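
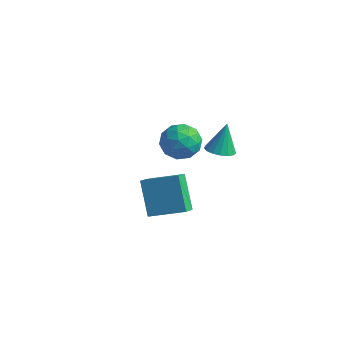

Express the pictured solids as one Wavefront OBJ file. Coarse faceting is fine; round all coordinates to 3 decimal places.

v 0.076 2.312 1.978
v 0.844 2.363 1.975
v 0.044 2.868 3.562
v 0.734 2.694 1.857
v 0.472 2.937 1.766
v 0.12 3.038 1.724
v -0.242 2.972 1.74
v -0.531 2.755 1.81
v -0.682 2.436 1.919
v -0.658 2.089 2.041
v -0.467 1.793 2.149
v -0.151 1.616 2.217
v 0.217 1.599 2.231
v 0.553 1.744 2.186
v 0.779 2.02 2.094
v 0.425 -3.817 3.729
v 1.918 -2.969 4.33
v 0.193 -3.093 3.285
v 1.686 -2.245 3.886
v 1.414 -4.455 2.174
v 2.907 -3.607 2.775
v 1.182 -3.731 1.73
v 2.675 -2.883 2.331
v -3.323 2.544 1.596
v -2.749 2.948 0.743
v -1.891 1.612 2.117
v -1.317 2.016 1.264
v -1.613 2.68 2.095
v -2.498 3.256 1.773
v -2.142 1.304 1.087
v -3.027 1.88 0.765
v -2.019 2.182 0.429
v -1.693 3.032 1.052
v -2.947 1.528 1.808
v -2.621 2.378 2.431
v -3.162 2.828 1.124
v -1.478 1.732 1.736
v -1.652 2.122 2.225
v -1.315 2.36 1.724
v -3.014 3.009 1.729
v -2.677 3.247 1.228
v -2.009 3.089 2.023
v -1.963 1.313 1.632
v -1.626 1.551 1.131
v -3.325 2.2 1.136
v -2.988 2.438 0.635
v -2.631 1.471 0.837
v -2.396 2.615 0.438
v -1.554 2.067 0.744
v -2.039 1.648 0.64
v -2.559 1.987 0.45
v -2.203 3.115 0.804
v -1.362 2.567 1.111
v -1.536 2.957 1.599
v -2.056 3.296 1.41
v -1.775 2.665 0.619
v -3.278 1.993 1.749
v -2.437 1.445 2.056
v -2.584 1.264 1.45
v -3.104 1.603 1.261
v -3.086 2.493 2.116
v -2.244 1.945 2.422
v -2.081 2.573 2.41
v -2.601 2.912 2.22
v -2.865 1.895 2.241
f 2 1 4
f 2 4 3
f 4 1 5
f 4 5 3
f 5 1 6
f 5 6 3
f 6 1 7
f 6 7 3
f 7 1 8
f 7 8 3
f 8 1 9
f 8 9 3
f 9 1 10
f 9 10 3
f 10 1 11
f 10 11 3
f 11 1 12
f 11 12 3
f 12 1 13
f 12 13 3
f 13 1 14
f 13 14 3
f 14 1 15
f 14 15 3
f 15 1 2
f 15 2 3
f 17 19 16
f 20 17 16
f 16 19 18
f 18 20 16
f 17 23 19
f 21 17 20
f 21 23 17
f 19 23 18
f 22 20 18
f 18 23 22
f 22 21 20
f 23 21 22
f 24 61 40
f 61 35 64
f 40 64 29
f 61 64 40
f 24 40 36
f 40 29 41
f 36 41 25
f 40 41 36
f 24 36 45
f 36 25 46
f 45 46 31
f 36 46 45
f 24 45 57
f 45 31 60
f 57 60 34
f 45 60 57
f 24 57 61
f 57 34 65
f 61 65 35
f 57 65 61
f 25 41 52
f 41 29 55
f 52 55 33
f 41 55 52
f 29 64 42
f 64 35 63
f 42 63 28
f 64 63 42
f 35 65 62
f 65 34 58
f 62 58 26
f 65 58 62
f 34 60 59
f 60 31 47
f 59 47 30
f 60 47 59
f 31 46 51
f 46 25 48
f 51 48 32
f 46 48 51
f 27 53 39
f 53 33 54
f 39 54 28
f 53 54 39
f 27 39 37
f 39 28 38
f 37 38 26
f 39 38 37
f 27 37 44
f 37 26 43
f 44 43 30
f 37 43 44
f 27 44 49
f 44 30 50
f 49 50 32
f 44 50 49
f 27 49 53
f 49 32 56
f 53 56 33
f 49 56 53
f 28 54 42
f 54 33 55
f 42 55 29
f 54 55 42
f 26 38 62
f 38 28 63
f 62 63 35
f 38 63 62
f 30 43 59
f 43 26 58
f 59 58 34
f 43 58 59
f 32 50 51
f 50 30 47
f 51 47 31
f 50 47 51
f 33 56 52
f 56 32 48
f 52 48 25
f 56 48 52



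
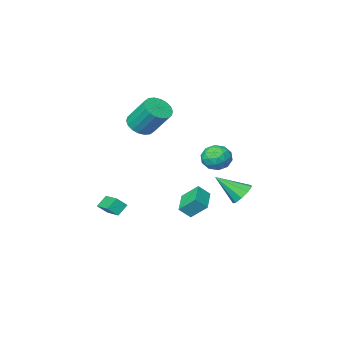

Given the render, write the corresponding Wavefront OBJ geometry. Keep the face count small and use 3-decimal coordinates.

v -2.078 4.002 2.331
v -1.61 4.432 3.046
v -0.73 3.528 1.734
v -0.262 3.958 2.449
v -0.797 3.184 2.624
v -1.63 3.477 2.993
v -0.71 4.483 1.787
v -1.543 4.776 2.156
v -0.764 4.729 2.711
v -0.818 3.925 3.227
v -1.522 4.035 1.553
v -1.576 3.231 2.069
v -1.962 4.259 2.741
v -0.378 3.701 2.039
v -0.692 3.246 2.142
v -0.417 3.499 2.562
v -1.974 3.697 2.709
v -1.699 3.95 3.13
v -1.221 3.216 2.882
v -0.641 4.01 1.65
v -0.366 4.263 2.071
v -1.923 4.461 2.218
v -1.648 4.714 2.638
v -1.119 4.744 1.898
v -1.19 4.686 2.964
v -0.398 4.407 2.613
v -0.661 4.716 2.224
v -1.151 4.888 2.441
v -1.222 4.213 3.268
v -0.43 3.935 2.917
v -0.744 3.48 3.02
v -1.233 3.652 3.236
v -0.725 4.388 3.071
v -1.91 4.025 1.863
v -1.118 3.747 1.512
v -1.107 4.308 1.544
v -1.596 4.48 1.76
v -1.942 3.553 2.167
v -1.15 3.274 1.816
v -1.189 3.072 2.339
v -1.679 3.244 2.556
v -1.615 3.572 1.709
v 0.175 -2.409 3.054
v 0.788 -2.898 3.607
v 0.299 -1.621 5.279
v -0.315 -1.131 4.726
v 1.033 -2.589 3.443
v 0.544 -1.312 5.115
v 1.109 -2.244 3.202
v 0.62 -0.967 4.874
v 0.999 -1.932 2.931
v 0.51 -0.655 4.603
v 0.726 -1.715 2.685
v 0.237 -0.437 4.357
v 0.344 -1.634 2.512
v -0.145 -0.357 4.184
v -0.072 -1.708 2.446
v -0.561 -0.43 4.118
v -0.439 -1.919 2.501
v -0.928 -0.642 4.173
v -0.684 -2.228 2.665
v -1.173 -0.951 4.337
v -0.76 -2.573 2.906
v -1.249 -1.296 4.578
v -0.65 -2.885 3.177
v -1.139 -1.608 4.849
v -0.377 -3.103 3.423
v -0.866 -1.825 5.095
v 0.005 -3.183 3.596
v -0.484 -1.906 5.268
v 0.421 -3.11 3.662
v -0.068 -1.832 5.334
v -4.508 1.474 -2.27
v -3.934 1.35 -2.925
v -3.252 0.426 -0.97
v -3.807 1.862 -2.635
v -4.009 2.192 -2.173
v -4.444 2.187 -1.757
v -4.909 1.848 -1.581
v -5.187 1.334 -1.727
v -5.147 0.886 -2.127
v -4.808 0.713 -2.594
v -4.33 0.897 -2.909
v -1.975 -1.298 -2.928
v -2.641 -0.484 -1.944
v -2.641 -1.022 -3.607
v -3.307 -0.208 -2.623
v -1.033 -0.032 -3.337
v -1.699 0.782 -2.353
v -1.699 0.244 -4.016
v -2.365 1.058 -3.032
v 3.149 0.079 -1.721
v 3.721 -0.119 -1.154
v 3.263 1.599 -1.306
v 3.836 1.401 -0.739
v 3.804 0.199 -2.341
v 4.377 0.001 -1.774
v 3.919 1.719 -1.926
v 4.491 1.521 -1.359
f 1 38 17
f 38 12 41
f 17 41 6
f 38 41 17
f 1 17 13
f 17 6 18
f 13 18 2
f 17 18 13
f 1 13 22
f 13 2 23
f 22 23 8
f 13 23 22
f 1 22 34
f 22 8 37
f 34 37 11
f 22 37 34
f 1 34 38
f 34 11 42
f 38 42 12
f 34 42 38
f 2 18 29
f 18 6 32
f 29 32 10
f 18 32 29
f 6 41 19
f 41 12 40
f 19 40 5
f 41 40 19
f 12 42 39
f 42 11 35
f 39 35 3
f 42 35 39
f 11 37 36
f 37 8 24
f 36 24 7
f 37 24 36
f 8 23 28
f 23 2 25
f 28 25 9
f 23 25 28
f 4 30 16
f 30 10 31
f 16 31 5
f 30 31 16
f 4 16 14
f 16 5 15
f 14 15 3
f 16 15 14
f 4 14 21
f 14 3 20
f 21 20 7
f 14 20 21
f 4 21 26
f 21 7 27
f 26 27 9
f 21 27 26
f 4 26 30
f 26 9 33
f 30 33 10
f 26 33 30
f 5 31 19
f 31 10 32
f 19 32 6
f 31 32 19
f 3 15 39
f 15 5 40
f 39 40 12
f 15 40 39
f 7 20 36
f 20 3 35
f 36 35 11
f 20 35 36
f 9 27 28
f 27 7 24
f 28 24 8
f 27 24 28
f 10 33 29
f 33 9 25
f 29 25 2
f 33 25 29
f 44 43 47
f 44 47 45
f 45 47 48
f 45 48 46
f 47 43 49
f 47 49 48
f 48 49 50
f 48 50 46
f 49 43 51
f 49 51 50
f 50 51 52
f 50 52 46
f 51 43 53
f 51 53 52
f 52 53 54
f 52 54 46
f 53 43 55
f 53 55 54
f 54 55 56
f 54 56 46
f 55 43 57
f 55 57 56
f 56 57 58
f 56 58 46
f 57 43 59
f 57 59 58
f 58 59 60
f 58 60 46
f 59 43 61
f 59 61 60
f 60 61 62
f 60 62 46
f 61 43 63
f 61 63 62
f 62 63 64
f 62 64 46
f 63 43 65
f 63 65 64
f 64 65 66
f 64 66 46
f 65 43 67
f 65 67 66
f 66 67 68
f 66 68 46
f 67 43 69
f 67 69 68
f 68 69 70
f 68 70 46
f 69 43 71
f 69 71 70
f 70 71 72
f 70 72 46
f 71 43 44
f 71 44 72
f 72 44 45
f 72 45 46
f 74 73 76
f 74 76 75
f 76 73 77
f 76 77 75
f 77 73 78
f 77 78 75
f 78 73 79
f 78 79 75
f 79 73 80
f 79 80 75
f 80 73 81
f 80 81 75
f 81 73 82
f 81 82 75
f 82 73 83
f 82 83 75
f 83 73 74
f 83 74 75
f 85 87 84
f 88 85 84
f 84 87 86
f 86 88 84
f 85 91 87
f 89 85 88
f 89 91 85
f 87 91 86
f 90 88 86
f 86 91 90
f 90 89 88
f 91 89 90
f 93 95 92
f 96 93 92
f 92 95 94
f 94 96 92
f 93 99 95
f 97 93 96
f 97 99 93
f 95 99 94
f 98 96 94
f 94 99 98
f 98 97 96
f 99 97 98



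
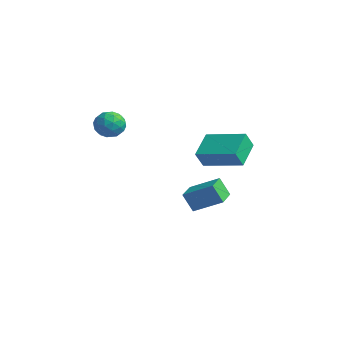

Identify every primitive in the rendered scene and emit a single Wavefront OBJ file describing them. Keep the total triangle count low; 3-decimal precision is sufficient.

v 0.667 1.65 0.386
v 0.724 1.126 1.294
v 2.569 2.637 0.836
v 2.627 2.113 1.744
v 1.493 0.407 -0.384
v 1.551 -0.117 0.524
v 3.396 1.394 0.066
v 3.453 0.87 0.974
v -0.113 -3.404 3.445
v 0.629 -3.788 3.347
v -0.649 -4.192 2.473
v 0.093 -4.576 2.375
v -0.352 -4.693 3.08
v -0.02 -4.206 3.68
v 0 -3.774 2.14
v 0.332 -3.287 2.74
v 0.699 -4.017 2.54
v 0.481 -4.585 3.121
v -0.501 -3.395 2.699
v -0.719 -3.963 3.28
v 0.305 -3.527 3.481
v -0.325 -4.453 2.339
v -0.587 -4.522 2.753
v -0.151 -4.748 2.695
v -0.076 -3.773 3.677
v 0.36 -3.999 3.619
v -0.217 -4.53 3.462
v -0.38 -3.981 2.201
v 0.056 -4.207 2.143
v 0.131 -3.232 3.125
v 0.567 -3.458 3.067
v 0.197 -3.45 2.358
v 0.782 -3.887 2.949
v 0.467 -4.35 2.378
v 0.413 -3.879 2.24
v 0.608 -3.592 2.593
v 0.655 -4.221 3.291
v 0.339 -4.684 2.72
v 0.078 -4.753 3.134
v 0.273 -4.467 3.487
v 0.695 -4.355 2.817
v -0.359 -3.296 3.1
v -0.675 -3.759 2.529
v -0.293 -3.513 2.333
v -0.098 -3.227 2.686
v -0.487 -3.63 3.442
v -0.802 -4.093 2.871
v -0.628 -4.388 3.227
v -0.433 -4.101 3.58
v -0.715 -3.625 3.003
v -1.176 2.169 -4.447
v -1.639 1.849 -3.388
v 0.004 3.17 -3.629
v -0.459 2.849 -2.57
v -0.301 1.091 -4.39
v -0.764 0.77 -3.331
v 0.879 2.091 -3.572
v 0.416 1.771 -2.513
f 2 4 1
f 5 2 1
f 1 4 3
f 3 5 1
f 2 8 4
f 6 2 5
f 6 8 2
f 4 8 3
f 7 5 3
f 3 8 7
f 7 6 5
f 8 6 7
f 9 46 25
f 46 20 49
f 25 49 14
f 46 49 25
f 9 25 21
f 25 14 26
f 21 26 10
f 25 26 21
f 9 21 30
f 21 10 31
f 30 31 16
f 21 31 30
f 9 30 42
f 30 16 45
f 42 45 19
f 30 45 42
f 9 42 46
f 42 19 50
f 46 50 20
f 42 50 46
f 10 26 37
f 26 14 40
f 37 40 18
f 26 40 37
f 14 49 27
f 49 20 48
f 27 48 13
f 49 48 27
f 20 50 47
f 50 19 43
f 47 43 11
f 50 43 47
f 19 45 44
f 45 16 32
f 44 32 15
f 45 32 44
f 16 31 36
f 31 10 33
f 36 33 17
f 31 33 36
f 12 38 24
f 38 18 39
f 24 39 13
f 38 39 24
f 12 24 22
f 24 13 23
f 22 23 11
f 24 23 22
f 12 22 29
f 22 11 28
f 29 28 15
f 22 28 29
f 12 29 34
f 29 15 35
f 34 35 17
f 29 35 34
f 12 34 38
f 34 17 41
f 38 41 18
f 34 41 38
f 13 39 27
f 39 18 40
f 27 40 14
f 39 40 27
f 11 23 47
f 23 13 48
f 47 48 20
f 23 48 47
f 15 28 44
f 28 11 43
f 44 43 19
f 28 43 44
f 17 35 36
f 35 15 32
f 36 32 16
f 35 32 36
f 18 41 37
f 41 17 33
f 37 33 10
f 41 33 37
f 52 54 51
f 55 52 51
f 51 54 53
f 53 55 51
f 52 58 54
f 56 52 55
f 56 58 52
f 54 58 53
f 57 55 53
f 53 58 57
f 57 56 55
f 58 56 57



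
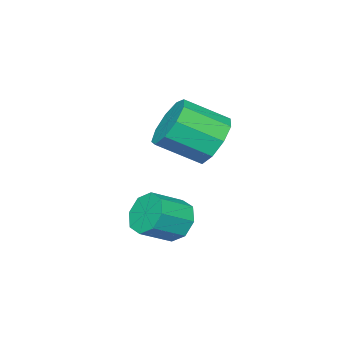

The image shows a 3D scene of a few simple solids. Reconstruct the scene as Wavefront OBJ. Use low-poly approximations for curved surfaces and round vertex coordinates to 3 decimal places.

v -2.53 2.421 -1.198
v -2.079 3.089 -0.844
v -1.259 2.147 -0.109
v -1.71 1.479 -0.462
v -2.55 2.952 -0.496
v -1.73 2.009 0.24
v -3.012 2.566 -0.475
v -2.191 1.623 0.26
v -3.248 2.112 -0.793
v -2.428 1.17 -0.058
v -3.148 1.803 -1.3
v -2.328 0.861 -0.565
v -2.76 1.784 -1.759
v -1.939 0.841 -1.024
v -2.263 2.062 -1.956
v -1.443 1.12 -1.22
v -1.892 2.509 -1.797
v -1.072 1.566 -1.062
v -1.819 2.915 -1.359
v -0.999 1.972 -0.623
v -0.106 3.144 -3.013
v 0.28 3.283 -3.567
v 1.153 2.955 -3.041
v 0.766 2.816 -2.487
v 0.239 3.696 -3.241
v 1.111 3.369 -2.715
v -0.005 3.786 -2.781
v 0.868 3.458 -2.255
v -0.308 3.499 -2.457
v 0.565 3.171 -1.931
v -0.493 3.005 -2.459
v 0.38 2.677 -1.933
v -0.451 2.591 -2.785
v 0.421 2.264 -2.259
v -0.208 2.502 -3.245
v 0.665 2.174 -2.719
v 0.095 2.789 -3.569
v 0.968 2.461 -3.043
f 2 1 5
f 2 5 3
f 3 5 6
f 3 6 4
f 5 1 7
f 5 7 6
f 6 7 8
f 6 8 4
f 7 1 9
f 7 9 8
f 8 9 10
f 8 10 4
f 9 1 11
f 9 11 10
f 10 11 12
f 10 12 4
f 11 1 13
f 11 13 12
f 12 13 14
f 12 14 4
f 13 1 15
f 13 15 14
f 14 15 16
f 14 16 4
f 15 1 17
f 15 17 16
f 16 17 18
f 16 18 4
f 17 1 19
f 17 19 18
f 18 19 20
f 18 20 4
f 19 1 2
f 19 2 20
f 20 2 3
f 20 3 4
f 22 21 25
f 22 25 23
f 23 25 26
f 23 26 24
f 25 21 27
f 25 27 26
f 26 27 28
f 26 28 24
f 27 21 29
f 27 29 28
f 28 29 30
f 28 30 24
f 29 21 31
f 29 31 30
f 30 31 32
f 30 32 24
f 31 21 33
f 31 33 32
f 32 33 34
f 32 34 24
f 33 21 35
f 33 35 34
f 34 35 36
f 34 36 24
f 35 21 37
f 35 37 36
f 36 37 38
f 36 38 24
f 37 21 22
f 37 22 38
f 38 22 23
f 38 23 24



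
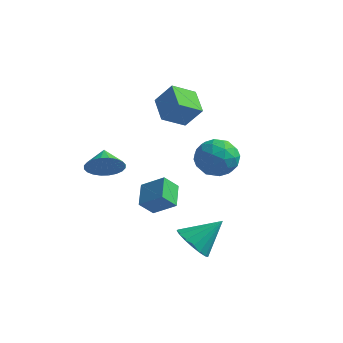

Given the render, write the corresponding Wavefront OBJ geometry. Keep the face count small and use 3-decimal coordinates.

v -0.468 1.366 1.957
v -1.379 2.411 2.501
v 0.243 2.338 1.282
v -0.669 3.383 1.826
v 0.349 1.517 3.034
v -0.563 2.562 3.578
v 1.059 2.489 2.359
v 0.148 3.534 2.903
v 3.365 -2.937 -2.743
v 4.201 -3.344 -3.083
v 4.315 -1.943 -1.597
v 4.138 -2.965 -3.36
v 3.898 -2.579 -3.496
v 3.536 -2.276 -3.459
v 3.135 -2.124 -3.258
v 2.786 -2.158 -2.939
v 2.57 -2.371 -2.575
v 2.536 -2.713 -2.249
v 2.692 -3.107 -2.037
v 3.002 -3.462 -1.986
v 3.395 -3.697 -2.108
v 3.781 -3.757 -2.376
v 4.072 -3.63 -2.728
v -1.274 -2.364 0.504
v -0.889 -2.64 1.305
v -1.786 -1.536 1.036
v -0.639 -2.407 1.183
v -0.486 -2.167 0.957
v -0.452 -1.958 0.663
v -0.544 -1.81 0.344
v -0.747 -1.747 0.05
v -1.03 -1.778 -0.175
v -1.35 -1.898 -0.297
v -1.658 -2.089 -0.296
v -1.908 -2.322 -0.174
v -2.061 -2.562 0.051
v -2.095 -2.771 0.346
v -2.003 -2.919 0.664
v -1.8 -2.982 0.958
v -1.517 -2.951 1.184
v -1.197 -2.831 1.305
v 2.184 3.192 -1.195
v 2.796 2.844 -0.304
v 0.804 2.096 -0.676
v 1.416 1.748 0.215
v 1.023 2.813 0.177
v 1.876 3.49 -0.143
v 1.724 1.45 -0.837
v 2.577 2.127 -1.157
v 2.511 1.767 -0.083
v 2.078 2.609 0.544
v 1.522 2.331 -1.524
v 1.089 3.173 -0.897
v 2.611 3.114 -0.795
v 0.989 1.826 -0.185
v 0.758 2.452 -0.207
v 1.117 2.247 0.317
v 2.071 3.494 -0.701
v 2.43 3.289 -0.177
v 1.388 3.271 0.106
v 1.17 1.651 -0.803
v 1.529 1.446 -0.279
v 2.483 2.693 -1.297
v 2.842 2.488 -0.773
v 2.212 1.669 -1.086
v 2.804 2.276 -0.141
v 1.992 1.632 0.164
v 2.173 1.457 -0.454
v 2.675 1.855 -0.643
v 2.549 2.771 0.227
v 1.738 2.127 0.532
v 1.507 2.753 0.51
v 2.009 3.151 0.322
v 2.382 2.138 0.357
v 1.862 2.813 -1.512
v 1.051 2.169 -1.207
v 1.591 1.789 -1.302
v 2.093 2.187 -1.49
v 1.608 3.308 -1.144
v 0.796 2.664 -0.839
v 0.925 3.085 -0.337
v 1.427 3.483 -0.526
v 1.218 2.802 -1.337
v 2.362 -3.791 0.326
v 1.888 -2.732 0.867
v 1.288 -3.911 -0.379
v 0.814 -2.852 0.163
v 2.766 -3.248 -0.383
v 2.292 -2.189 0.159
v 1.692 -3.368 -1.087
v 1.218 -2.309 -0.546
f 2 4 1
f 5 2 1
f 1 4 3
f 3 5 1
f 2 8 4
f 6 2 5
f 6 8 2
f 4 8 3
f 7 5 3
f 3 8 7
f 7 6 5
f 8 6 7
f 10 9 12
f 10 12 11
f 12 9 13
f 12 13 11
f 13 9 14
f 13 14 11
f 14 9 15
f 14 15 11
f 15 9 16
f 15 16 11
f 16 9 17
f 16 17 11
f 17 9 18
f 17 18 11
f 18 9 19
f 18 19 11
f 19 9 20
f 19 20 11
f 20 9 21
f 20 21 11
f 21 9 22
f 21 22 11
f 22 9 23
f 22 23 11
f 23 9 10
f 23 10 11
f 25 24 27
f 25 27 26
f 27 24 28
f 27 28 26
f 28 24 29
f 28 29 26
f 29 24 30
f 29 30 26
f 30 24 31
f 30 31 26
f 31 24 32
f 31 32 26
f 32 24 33
f 32 33 26
f 33 24 34
f 33 34 26
f 34 24 35
f 34 35 26
f 35 24 36
f 35 36 26
f 36 24 37
f 36 37 26
f 37 24 38
f 37 38 26
f 38 24 39
f 38 39 26
f 39 24 40
f 39 40 26
f 40 24 41
f 40 41 26
f 41 24 25
f 41 25 26
f 42 79 58
f 79 53 82
f 58 82 47
f 79 82 58
f 42 58 54
f 58 47 59
f 54 59 43
f 58 59 54
f 42 54 63
f 54 43 64
f 63 64 49
f 54 64 63
f 42 63 75
f 63 49 78
f 75 78 52
f 63 78 75
f 42 75 79
f 75 52 83
f 79 83 53
f 75 83 79
f 43 59 70
f 59 47 73
f 70 73 51
f 59 73 70
f 47 82 60
f 82 53 81
f 60 81 46
f 82 81 60
f 53 83 80
f 83 52 76
f 80 76 44
f 83 76 80
f 52 78 77
f 78 49 65
f 77 65 48
f 78 65 77
f 49 64 69
f 64 43 66
f 69 66 50
f 64 66 69
f 45 71 57
f 71 51 72
f 57 72 46
f 71 72 57
f 45 57 55
f 57 46 56
f 55 56 44
f 57 56 55
f 45 55 62
f 55 44 61
f 62 61 48
f 55 61 62
f 45 62 67
f 62 48 68
f 67 68 50
f 62 68 67
f 45 67 71
f 67 50 74
f 71 74 51
f 67 74 71
f 46 72 60
f 72 51 73
f 60 73 47
f 72 73 60
f 44 56 80
f 56 46 81
f 80 81 53
f 56 81 80
f 48 61 77
f 61 44 76
f 77 76 52
f 61 76 77
f 50 68 69
f 68 48 65
f 69 65 49
f 68 65 69
f 51 74 70
f 74 50 66
f 70 66 43
f 74 66 70
f 85 87 84
f 88 85 84
f 84 87 86
f 86 88 84
f 85 91 87
f 89 85 88
f 89 91 85
f 87 91 86
f 90 88 86
f 86 91 90
f 90 89 88
f 91 89 90



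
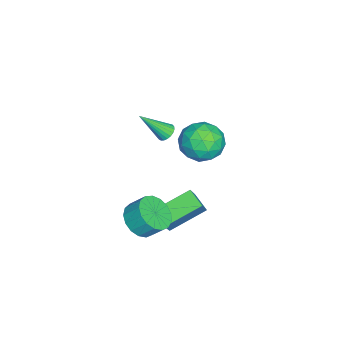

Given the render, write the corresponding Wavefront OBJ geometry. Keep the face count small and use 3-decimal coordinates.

v -1.236 0.89 1.354
v -0.842 1.202 1.491
v -0.784 -0.29 2.746
v -1.005 1.28 1.61
v -1.208 1.291 1.685
v -1.415 1.232 1.702
v -1.591 1.115 1.66
v -1.706 0.958 1.564
v -1.74 0.79 1.432
v -1.686 0.639 1.287
v -1.554 0.532 1.153
v -1.368 0.486 1.054
v -1.158 0.511 1.007
v -0.962 0.601 1.02
v -0.813 0.741 1.09
v -0.737 0.907 1.206
v -0.748 1.07 1.348
v -3.293 3.091 -1.769
v -2.47 2.237 -1.485
v -4.73 1.943 -1.055
v -3.907 1.089 -0.771
v -3.928 2.143 -0.159
v -3.039 2.853 -0.6
v -4.161 1.327 -1.94
v -3.272 2.037 -2.381
v -3.006 1.147 -1.591
v -2.862 1.651 -0.49
v -4.338 2.529 -2.05
v -4.194 3.033 -0.949
v -2.755 2.765 -1.689
v -4.445 1.415 -0.851
v -4.457 2.035 -0.49
v -3.974 1.533 -0.324
v -3.09 3.127 -1.169
v -2.606 2.625 -1.002
v -3.463 2.57 -0.223
v -4.594 1.555 -1.538
v -4.11 1.053 -1.371
v -3.226 2.647 -2.216
v -2.743 2.145 -2.05
v -3.737 1.61 -2.317
v -2.586 1.622 -1.585
v -3.432 0.947 -1.165
v -3.58 1.087 -1.853
v -3.058 1.504 -2.112
v -2.502 1.918 -0.938
v -3.347 1.244 -0.518
v -3.359 1.863 -0.158
v -2.837 2.281 -0.417
v -2.817 1.278 -1
v -3.853 2.936 -2.022
v -4.698 2.262 -1.602
v -4.363 1.899 -2.123
v -3.841 2.317 -2.382
v -3.768 3.233 -1.375
v -4.614 2.558 -0.955
v -4.142 2.676 -0.428
v -3.62 3.093 -0.687
v -4.383 2.902 -1.54
v 0.739 1.506 -4.263
v 0.081 0.783 -3.828
v -0.378 3.052 -3.385
v -1.036 2.33 -2.95
v 1.536 1.45 -3.15
v 0.878 0.728 -2.715
v 0.419 2.997 -2.272
v -0.239 2.274 -1.837
v 2.128 0.421 -2.278
v 2.52 -0.256 -1.656
v 2.564 0.502 -0.859
v 2.172 1.179 -1.482
v 2.902 -0.058 -1.865
v 2.947 0.699 -1.069
v 3.107 0.249 -2.169
v 3.151 1.007 -1.373
v 3.087 0.596 -2.498
v 3.132 1.354 -1.702
v 2.848 0.903 -2.777
v 2.893 1.661 -1.981
v 2.444 1.1 -2.941
v 2.488 1.857 -2.145
v 1.967 1.141 -2.954
v 2.012 1.898 -2.158
v 1.527 1.017 -2.811
v 1.572 1.775 -2.015
v 1.225 0.757 -2.547
v 1.269 1.514 -1.751
v 1.129 0.42 -2.221
v 1.174 1.177 -1.424
v 1.263 0.083 -1.908
v 1.307 0.841 -1.112
v 1.594 -0.176 -1.68
v 1.639 0.581 -0.883
v 2.048 -0.299 -1.589
v 2.092 0.459 -0.792
f 2 1 4
f 2 4 3
f 4 1 5
f 4 5 3
f 5 1 6
f 5 6 3
f 6 1 7
f 6 7 3
f 7 1 8
f 7 8 3
f 8 1 9
f 8 9 3
f 9 1 10
f 9 10 3
f 10 1 11
f 10 11 3
f 11 1 12
f 11 12 3
f 12 1 13
f 12 13 3
f 13 1 14
f 13 14 3
f 14 1 15
f 14 15 3
f 15 1 16
f 15 16 3
f 16 1 17
f 16 17 3
f 17 1 2
f 17 2 3
f 18 55 34
f 55 29 58
f 34 58 23
f 55 58 34
f 18 34 30
f 34 23 35
f 30 35 19
f 34 35 30
f 18 30 39
f 30 19 40
f 39 40 25
f 30 40 39
f 18 39 51
f 39 25 54
f 51 54 28
f 39 54 51
f 18 51 55
f 51 28 59
f 55 59 29
f 51 59 55
f 19 35 46
f 35 23 49
f 46 49 27
f 35 49 46
f 23 58 36
f 58 29 57
f 36 57 22
f 58 57 36
f 29 59 56
f 59 28 52
f 56 52 20
f 59 52 56
f 28 54 53
f 54 25 41
f 53 41 24
f 54 41 53
f 25 40 45
f 40 19 42
f 45 42 26
f 40 42 45
f 21 47 33
f 47 27 48
f 33 48 22
f 47 48 33
f 21 33 31
f 33 22 32
f 31 32 20
f 33 32 31
f 21 31 38
f 31 20 37
f 38 37 24
f 31 37 38
f 21 38 43
f 38 24 44
f 43 44 26
f 38 44 43
f 21 43 47
f 43 26 50
f 47 50 27
f 43 50 47
f 22 48 36
f 48 27 49
f 36 49 23
f 48 49 36
f 20 32 56
f 32 22 57
f 56 57 29
f 32 57 56
f 24 37 53
f 37 20 52
f 53 52 28
f 37 52 53
f 26 44 45
f 44 24 41
f 45 41 25
f 44 41 45
f 27 50 46
f 50 26 42
f 46 42 19
f 50 42 46
f 61 63 60
f 64 61 60
f 60 63 62
f 62 64 60
f 61 67 63
f 65 61 64
f 65 67 61
f 63 67 62
f 66 64 62
f 62 67 66
f 66 65 64
f 67 65 66
f 69 68 72
f 69 72 70
f 70 72 73
f 70 73 71
f 72 68 74
f 72 74 73
f 73 74 75
f 73 75 71
f 74 68 76
f 74 76 75
f 75 76 77
f 75 77 71
f 76 68 78
f 76 78 77
f 77 78 79
f 77 79 71
f 78 68 80
f 78 80 79
f 79 80 81
f 79 81 71
f 80 68 82
f 80 82 81
f 81 82 83
f 81 83 71
f 82 68 84
f 82 84 83
f 83 84 85
f 83 85 71
f 84 68 86
f 84 86 85
f 85 86 87
f 85 87 71
f 86 68 88
f 86 88 87
f 87 88 89
f 87 89 71
f 88 68 90
f 88 90 89
f 89 90 91
f 89 91 71
f 90 68 92
f 90 92 91
f 91 92 93
f 91 93 71
f 92 68 94
f 92 94 93
f 93 94 95
f 93 95 71
f 94 68 69
f 94 69 95
f 95 69 70
f 95 70 71



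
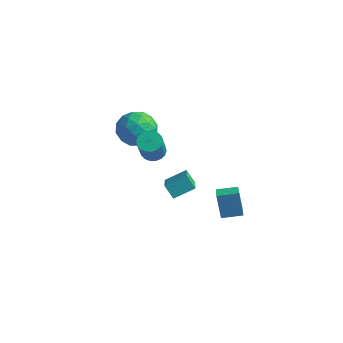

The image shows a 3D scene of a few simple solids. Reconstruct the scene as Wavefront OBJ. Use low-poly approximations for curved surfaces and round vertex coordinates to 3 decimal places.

v 0.716 0.759 -4.028
v 0.118 0.776 -3.33
v -0.278 2.002 -4.91
v -0.877 2.019 -4.212
v 1.397 1.701 -3.468
v 0.798 1.718 -2.77
v 0.402 2.944 -4.35
v -0.196 2.961 -3.652
v -2.915 2.995 -1.807
v -1.89 2.619 -1.365
v -3.83 1.621 -0.855
v -2.805 1.245 -0.413
v -3.249 2.281 -0.072
v -2.683 3.13 -0.66
v -3.037 1.11 -1.56
v -2.471 1.959 -2.148
v -1.966 1.454 -1.212
v -2.097 2.178 -0.292
v -3.623 2.062 -1.928
v -3.754 2.786 -1.008
v -2.322 2.928 -1.669
v -3.398 1.312 -0.551
v -3.659 1.922 -0.35
v -3.056 1.7 -0.09
v -2.788 3.228 -1.255
v -2.186 3.007 -0.995
v -2.985 2.809 -0.236
v -3.534 1.233 -1.225
v -2.932 1.012 -0.965
v -2.664 2.54 -2.13
v -2.061 2.318 -1.87
v -2.735 1.431 -1.984
v -1.764 2.021 -1.32
v -2.302 1.214 -0.76
v -2.438 1.134 -1.434
v -2.106 1.634 -1.78
v -1.841 2.447 -0.779
v -2.379 1.639 -0.22
v -2.64 2.249 -0.019
v -2.307 2.748 -0.365
v -1.886 1.762 -0.689
v -3.341 2.601 -2
v -3.879 1.793 -1.441
v -3.413 1.492 -1.855
v -3.08 1.991 -2.201
v -3.418 3.026 -1.46
v -3.956 2.219 -0.9
v -3.614 2.606 -0.44
v -3.282 3.106 -0.786
v -3.834 2.478 -1.531
v 3.272 1.395 -4.088
v 2.889 1.489 -2.619
v 4.104 2.141 -3.918
v 3.721 2.234 -2.45
v 3.799 0.766 -3.91
v 3.416 0.859 -2.442
v 4.631 1.511 -3.741
v 4.248 1.605 -2.272
v -0.939 1.164 -1.303
v -0.322 1.055 -1.567
v 0.196 0.147 0.019
v -0.421 0.256 0.283
v -0.289 1.321 -1.426
v 0.23 0.412 0.16
v -0.385 1.555 -1.26
v 0.134 0.647 0.326
v -0.59 1.712 -1.103
v -0.072 0.804 0.483
v -0.865 1.761 -0.986
v -0.346 0.853 0.6
v -1.154 1.691 -0.931
v -0.635 0.783 0.655
v -1.401 1.517 -0.95
v -0.882 0.609 0.636
v -1.556 1.273 -1.039
v -1.038 0.365 0.547
v -1.59 1.008 -1.18
v -1.071 0.099 0.406
v -1.494 0.773 -1.346
v -0.975 -0.135 0.24
v -1.288 0.616 -1.503
v -0.77 -0.292 0.083
v -1.014 0.567 -1.62
v -0.495 -0.341 -0.034
v -0.725 0.637 -1.675
v -0.206 -0.271 -0.089
v -0.478 0.811 -1.656
v 0.041 -0.097 -0.07
f 2 4 1
f 5 2 1
f 1 4 3
f 3 5 1
f 2 8 4
f 6 2 5
f 6 8 2
f 4 8 3
f 7 5 3
f 3 8 7
f 7 6 5
f 8 6 7
f 9 46 25
f 46 20 49
f 25 49 14
f 46 49 25
f 9 25 21
f 25 14 26
f 21 26 10
f 25 26 21
f 9 21 30
f 21 10 31
f 30 31 16
f 21 31 30
f 9 30 42
f 30 16 45
f 42 45 19
f 30 45 42
f 9 42 46
f 42 19 50
f 46 50 20
f 42 50 46
f 10 26 37
f 26 14 40
f 37 40 18
f 26 40 37
f 14 49 27
f 49 20 48
f 27 48 13
f 49 48 27
f 20 50 47
f 50 19 43
f 47 43 11
f 50 43 47
f 19 45 44
f 45 16 32
f 44 32 15
f 45 32 44
f 16 31 36
f 31 10 33
f 36 33 17
f 31 33 36
f 12 38 24
f 38 18 39
f 24 39 13
f 38 39 24
f 12 24 22
f 24 13 23
f 22 23 11
f 24 23 22
f 12 22 29
f 22 11 28
f 29 28 15
f 22 28 29
f 12 29 34
f 29 15 35
f 34 35 17
f 29 35 34
f 12 34 38
f 34 17 41
f 38 41 18
f 34 41 38
f 13 39 27
f 39 18 40
f 27 40 14
f 39 40 27
f 11 23 47
f 23 13 48
f 47 48 20
f 23 48 47
f 15 28 44
f 28 11 43
f 44 43 19
f 28 43 44
f 17 35 36
f 35 15 32
f 36 32 16
f 35 32 36
f 18 41 37
f 41 17 33
f 37 33 10
f 41 33 37
f 52 54 51
f 55 52 51
f 51 54 53
f 53 55 51
f 52 58 54
f 56 52 55
f 56 58 52
f 54 58 53
f 57 55 53
f 53 58 57
f 57 56 55
f 58 56 57
f 60 59 63
f 60 63 61
f 61 63 64
f 61 64 62
f 63 59 65
f 63 65 64
f 64 65 66
f 64 66 62
f 65 59 67
f 65 67 66
f 66 67 68
f 66 68 62
f 67 59 69
f 67 69 68
f 68 69 70
f 68 70 62
f 69 59 71
f 69 71 70
f 70 71 72
f 70 72 62
f 71 59 73
f 71 73 72
f 72 73 74
f 72 74 62
f 73 59 75
f 73 75 74
f 74 75 76
f 74 76 62
f 75 59 77
f 75 77 76
f 76 77 78
f 76 78 62
f 77 59 79
f 77 79 78
f 78 79 80
f 78 80 62
f 79 59 81
f 79 81 80
f 80 81 82
f 80 82 62
f 81 59 83
f 81 83 82
f 82 83 84
f 82 84 62
f 83 59 85
f 83 85 84
f 84 85 86
f 84 86 62
f 85 59 87
f 85 87 86
f 86 87 88
f 86 88 62
f 87 59 60
f 87 60 88
f 88 60 61
f 88 61 62



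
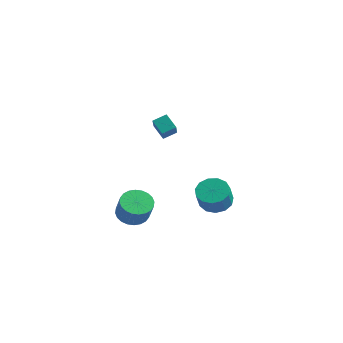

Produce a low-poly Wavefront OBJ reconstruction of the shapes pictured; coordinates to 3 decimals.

v 0.593 -2.342 -2.109
v 1.367 -2.509 -2.596
v 2.082 -2.865 -1.338
v 1.307 -2.698 -0.851
v 1.407 -2.156 -2.519
v 2.121 -2.512 -1.26
v 1.322 -1.832 -2.379
v 2.037 -2.188 -1.121
v 1.127 -1.586 -2.198
v 1.841 -1.942 -0.94
v 0.85 -1.455 -2.004
v 1.564 -1.81 -0.746
v 0.534 -1.458 -1.826
v 1.248 -1.814 -0.567
v 0.227 -1.597 -1.691
v 0.941 -1.952 -0.432
v -0.024 -1.848 -1.619
v 0.69 -2.204 -0.361
v -0.182 -2.175 -1.622
v 0.533 -2.531 -0.364
v -0.221 -2.528 -1.7
v 0.493 -2.884 -0.441
v -0.137 -2.852 -1.839
v 0.578 -3.208 -0.581
v 0.059 -3.098 -2.02
v 0.773 -3.454 -0.762
v 0.336 -3.23 -2.214
v 1.05 -3.585 -0.956
v 0.652 -3.226 -2.393
v 1.366 -3.582 -1.134
v 0.959 -3.088 -2.528
v 1.673 -3.443 -1.269
v 1.21 -2.836 -2.599
v 1.924 -3.192 -1.341
v 0.87 -0.273 2.857
v 0.12 -0.227 3.531
v 1.223 0.418 3.203
v 0.473 0.464 3.877
v 1.767 -1.264 3.923
v 1.017 -1.218 4.597
v 2.12 -0.573 4.269
v 1.37 -0.527 4.943
v 0.925 3.843 -3.539
v 1.48 3.223 -4.075
v 1.869 2.517 -2.858
v 1.315 3.137 -2.321
v 1.812 3.649 -3.935
v 2.201 2.943 -2.717
v 1.862 4.136 -3.668
v 2.251 3.43 -2.451
v 1.615 4.53 -3.36
v 2.004 3.825 -2.143
v 1.149 4.707 -3.109
v 1.538 4.001 -1.892
v 0.612 4.608 -2.995
v 1.001 3.903 -1.777
v 0.175 4.267 -3.053
v 0.564 3.561 -1.835
v -0.025 3.791 -3.265
v 0.365 3.086 -2.048
v 0.078 3.332 -3.564
v 0.467 2.626 -2.347
v 0.45 3.035 -3.855
v 0.839 2.329 -2.638
v 0.972 2.994 -4.046
v 1.361 2.288 -2.828
f 2 1 5
f 2 5 3
f 3 5 6
f 3 6 4
f 5 1 7
f 5 7 6
f 6 7 8
f 6 8 4
f 7 1 9
f 7 9 8
f 8 9 10
f 8 10 4
f 9 1 11
f 9 11 10
f 10 11 12
f 10 12 4
f 11 1 13
f 11 13 12
f 12 13 14
f 12 14 4
f 13 1 15
f 13 15 14
f 14 15 16
f 14 16 4
f 15 1 17
f 15 17 16
f 16 17 18
f 16 18 4
f 17 1 19
f 17 19 18
f 18 19 20
f 18 20 4
f 19 1 21
f 19 21 20
f 20 21 22
f 20 22 4
f 21 1 23
f 21 23 22
f 22 23 24
f 22 24 4
f 23 1 25
f 23 25 24
f 24 25 26
f 24 26 4
f 25 1 27
f 25 27 26
f 26 27 28
f 26 28 4
f 27 1 29
f 27 29 28
f 28 29 30
f 28 30 4
f 29 1 31
f 29 31 30
f 30 31 32
f 30 32 4
f 31 1 33
f 31 33 32
f 32 33 34
f 32 34 4
f 33 1 2
f 33 2 34
f 34 2 3
f 34 3 4
f 36 38 35
f 39 36 35
f 35 38 37
f 37 39 35
f 36 42 38
f 40 36 39
f 40 42 36
f 38 42 37
f 41 39 37
f 37 42 41
f 41 40 39
f 42 40 41
f 44 43 47
f 44 47 45
f 45 47 48
f 45 48 46
f 47 43 49
f 47 49 48
f 48 49 50
f 48 50 46
f 49 43 51
f 49 51 50
f 50 51 52
f 50 52 46
f 51 43 53
f 51 53 52
f 52 53 54
f 52 54 46
f 53 43 55
f 53 55 54
f 54 55 56
f 54 56 46
f 55 43 57
f 55 57 56
f 56 57 58
f 56 58 46
f 57 43 59
f 57 59 58
f 58 59 60
f 58 60 46
f 59 43 61
f 59 61 60
f 60 61 62
f 60 62 46
f 61 43 63
f 61 63 62
f 62 63 64
f 62 64 46
f 63 43 65
f 63 65 64
f 64 65 66
f 64 66 46
f 65 43 44
f 65 44 66
f 66 44 45
f 66 45 46



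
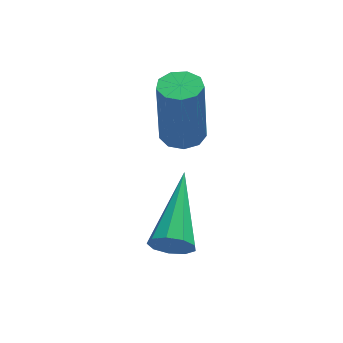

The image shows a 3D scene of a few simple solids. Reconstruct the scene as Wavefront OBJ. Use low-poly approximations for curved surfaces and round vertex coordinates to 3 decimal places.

v 1.778 -3.132 -2.932
v 1.952 -3.369 -2.515
v 2.522 -1.488 -2.308
v 2.192 -3.382 -2.769
v 2.238 -3.277 -3.098
v 2.069 -3.105 -3.35
v 1.763 -2.946 -3.406
v 1.465 -2.874 -3.24
v 1.313 -2.923 -2.93
v 1.379 -3.07 -2.621
v 1.631 -3.246 -2.457
v 2.787 -0.452 -2.084
v 3.068 -0.026 -2.081
v 3.014 -0.002 -0.372
v 2.733 -0.428 -0.376
v 2.729 0.055 -2.093
v 2.674 0.078 -0.384
v 2.417 -0.101 -2.101
v 2.363 -0.078 -0.392
v 2.278 -0.422 -2.101
v 2.224 -0.398 -0.392
v 2.378 -0.756 -2.093
v 2.324 -0.732 -0.384
v 2.669 -0.948 -2.081
v 2.615 -0.924 -0.372
v 3.015 -0.908 -2.071
v 2.961 -0.884 -0.362
v 3.255 -0.654 -2.067
v 3.201 -0.631 -0.358
v 3.276 -0.306 -2.071
v 3.221 -0.282 -0.362
f 2 1 4
f 2 4 3
f 4 1 5
f 4 5 3
f 5 1 6
f 5 6 3
f 6 1 7
f 6 7 3
f 7 1 8
f 7 8 3
f 8 1 9
f 8 9 3
f 9 1 10
f 9 10 3
f 10 1 11
f 10 11 3
f 11 1 2
f 11 2 3
f 13 12 16
f 13 16 14
f 14 16 17
f 14 17 15
f 16 12 18
f 16 18 17
f 17 18 19
f 17 19 15
f 18 12 20
f 18 20 19
f 19 20 21
f 19 21 15
f 20 12 22
f 20 22 21
f 21 22 23
f 21 23 15
f 22 12 24
f 22 24 23
f 23 24 25
f 23 25 15
f 24 12 26
f 24 26 25
f 25 26 27
f 25 27 15
f 26 12 28
f 26 28 27
f 27 28 29
f 27 29 15
f 28 12 30
f 28 30 29
f 29 30 31
f 29 31 15
f 30 12 13
f 30 13 31
f 31 13 14
f 31 14 15



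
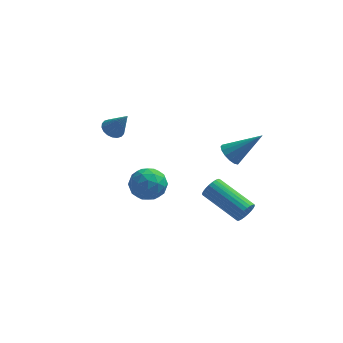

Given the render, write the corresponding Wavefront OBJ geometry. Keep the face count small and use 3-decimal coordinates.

v 1.896 1.096 1.148
v 2.327 1.052 0.663
v 3.324 1.344 2.392
v 2.252 1.379 0.683
v 2.082 1.631 0.828
v 1.863 1.739 1.059
v 1.652 1.676 1.313
v 1.507 1.456 1.523
v 1.466 1.141 1.632
v 1.54 0.813 1.612
v 1.71 0.562 1.467
v 1.93 0.453 1.237
v 2.141 0.517 0.982
v 2.286 0.736 0.772
v -1.838 -2.563 2.53
v -1.459 -1.916 2.025
v -1.261 -3.584 1.655
v -0.882 -2.937 1.15
v -0.583 -3.088 1.99
v -0.94 -2.456 2.531
v -1.78 -3.044 1.149
v -2.137 -2.412 1.69
v -1.423 -2.213 1.171
v -0.684 -2.24 1.691
v -2.036 -3.26 1.989
v -1.297 -3.287 2.509
v -1.699 -2.15 2.354
v -1.021 -3.35 1.326
v -0.845 -3.439 1.82
v -0.623 -3.058 1.523
v -1.394 -2.468 2.652
v -1.171 -2.087 2.355
v -0.657 -2.776 2.334
v -1.549 -3.413 1.325
v -1.326 -3.032 1.028
v -2.097 -2.442 2.157
v -1.875 -2.061 1.86
v -2.063 -2.724 1.346
v -1.455 -1.944 1.555
v -1.116 -2.544 1.041
v -1.644 -2.607 1.041
v -1.854 -2.236 1.359
v -1.021 -1.96 1.861
v -0.681 -2.56 1.347
v -0.506 -2.649 1.841
v -0.716 -2.278 2.158
v -1 -2.135 1.359
v -2.039 -2.94 2.333
v -1.699 -3.54 1.819
v -2.004 -3.222 1.522
v -2.214 -2.851 1.839
v -1.604 -2.956 2.639
v -1.265 -3.556 2.125
v -0.866 -3.264 2.321
v -1.076 -2.893 2.639
v -1.72 -3.365 2.321
v 2.876 -2.315 -0.083
v 3.177 -2.183 0.383
v 1.545 -1.092 1.128
v 1.244 -1.225 0.663
v 3.229 -2.014 0.248
v 1.597 -0.923 0.994
v 3.227 -1.89 0.063
v 1.595 -0.8 0.809
v 3.171 -1.832 -0.144
v 1.539 -0.741 0.601
v 3.071 -1.847 -0.342
v 1.439 -0.756 0.403
v 2.941 -1.933 -0.5
v 1.309 -0.842 0.245
v 2.801 -2.078 -0.595
v 1.169 -0.987 0.15
v 2.673 -2.258 -0.612
v 1.04 -1.167 0.133
v 2.575 -2.448 -0.548
v 0.943 -1.357 0.197
v 2.523 -2.617 -0.414
v 0.891 -1.526 0.332
v 2.525 -2.74 -0.229
v 0.893 -1.65 0.517
v 2.581 -2.799 -0.021
v 0.949 -1.708 0.724
v 2.681 -2.784 0.177
v 1.049 -1.693 0.922
v 2.811 -2.698 0.335
v 1.179 -1.607 1.08
v 2.951 -2.553 0.43
v 1.319 -1.462 1.175
v 3.08 -2.373 0.447
v 1.447 -1.282 1.192
v -3.656 2.824 1.244
v -3.148 2.821 0.926
v -2.924 2.496 2.416
v -3.165 3.074 1.007
v -3.279 3.279 1.136
v -3.468 3.393 1.286
v -3.694 3.394 1.428
v -3.913 3.283 1.534
v -4.081 3.081 1.582
v -4.164 2.828 1.563
v -4.147 2.574 1.481
v -4.033 2.37 1.352
v -3.844 2.256 1.202
v -3.618 2.255 1.06
v -3.399 2.366 0.955
v -3.231 2.568 0.907
f 2 1 4
f 2 4 3
f 4 1 5
f 4 5 3
f 5 1 6
f 5 6 3
f 6 1 7
f 6 7 3
f 7 1 8
f 7 8 3
f 8 1 9
f 8 9 3
f 9 1 10
f 9 10 3
f 10 1 11
f 10 11 3
f 11 1 12
f 11 12 3
f 12 1 13
f 12 13 3
f 13 1 14
f 13 14 3
f 14 1 2
f 14 2 3
f 15 52 31
f 52 26 55
f 31 55 20
f 52 55 31
f 15 31 27
f 31 20 32
f 27 32 16
f 31 32 27
f 15 27 36
f 27 16 37
f 36 37 22
f 27 37 36
f 15 36 48
f 36 22 51
f 48 51 25
f 36 51 48
f 15 48 52
f 48 25 56
f 52 56 26
f 48 56 52
f 16 32 43
f 32 20 46
f 43 46 24
f 32 46 43
f 20 55 33
f 55 26 54
f 33 54 19
f 55 54 33
f 26 56 53
f 56 25 49
f 53 49 17
f 56 49 53
f 25 51 50
f 51 22 38
f 50 38 21
f 51 38 50
f 22 37 42
f 37 16 39
f 42 39 23
f 37 39 42
f 18 44 30
f 44 24 45
f 30 45 19
f 44 45 30
f 18 30 28
f 30 19 29
f 28 29 17
f 30 29 28
f 18 28 35
f 28 17 34
f 35 34 21
f 28 34 35
f 18 35 40
f 35 21 41
f 40 41 23
f 35 41 40
f 18 40 44
f 40 23 47
f 44 47 24
f 40 47 44
f 19 45 33
f 45 24 46
f 33 46 20
f 45 46 33
f 17 29 53
f 29 19 54
f 53 54 26
f 29 54 53
f 21 34 50
f 34 17 49
f 50 49 25
f 34 49 50
f 23 41 42
f 41 21 38
f 42 38 22
f 41 38 42
f 24 47 43
f 47 23 39
f 43 39 16
f 47 39 43
f 58 57 61
f 58 61 59
f 59 61 62
f 59 62 60
f 61 57 63
f 61 63 62
f 62 63 64
f 62 64 60
f 63 57 65
f 63 65 64
f 64 65 66
f 64 66 60
f 65 57 67
f 65 67 66
f 66 67 68
f 66 68 60
f 67 57 69
f 67 69 68
f 68 69 70
f 68 70 60
f 69 57 71
f 69 71 70
f 70 71 72
f 70 72 60
f 71 57 73
f 71 73 72
f 72 73 74
f 72 74 60
f 73 57 75
f 73 75 74
f 74 75 76
f 74 76 60
f 75 57 77
f 75 77 76
f 76 77 78
f 76 78 60
f 77 57 79
f 77 79 78
f 78 79 80
f 78 80 60
f 79 57 81
f 79 81 80
f 80 81 82
f 80 82 60
f 81 57 83
f 81 83 82
f 82 83 84
f 82 84 60
f 83 57 85
f 83 85 84
f 84 85 86
f 84 86 60
f 85 57 87
f 85 87 86
f 86 87 88
f 86 88 60
f 87 57 89
f 87 89 88
f 88 89 90
f 88 90 60
f 89 57 58
f 89 58 90
f 90 58 59
f 90 59 60
f 92 91 94
f 92 94 93
f 94 91 95
f 94 95 93
f 95 91 96
f 95 96 93
f 96 91 97
f 96 97 93
f 97 91 98
f 97 98 93
f 98 91 99
f 98 99 93
f 99 91 100
f 99 100 93
f 100 91 101
f 100 101 93
f 101 91 102
f 101 102 93
f 102 91 103
f 102 103 93
f 103 91 104
f 103 104 93
f 104 91 105
f 104 105 93
f 105 91 106
f 105 106 93
f 106 91 92
f 106 92 93



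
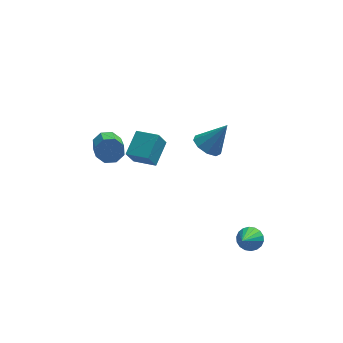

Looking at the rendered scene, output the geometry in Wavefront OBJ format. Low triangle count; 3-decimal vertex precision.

v 2.345 -1.613 -1.935
v 2.875 -1.646 -1.728
v 1.875 -2.687 -0.905
v 2.77 -1.464 -1.586
v 2.581 -1.311 -1.513
v 2.345 -1.219 -1.524
v 2.109 -1.204 -1.616
v 1.92 -1.27 -1.771
v 1.815 -1.405 -1.959
v 1.815 -1.58 -2.142
v 1.92 -1.763 -2.284
v 2.109 -1.915 -2.357
v 2.345 -2.008 -2.346
v 2.58 -2.023 -2.254
v 2.77 -1.956 -2.099
v 2.875 -1.822 -1.911
v 0.69 -0.413 3.208
v 1.201 -0.198 2.831
v 1.49 -0.307 4.352
v 0.951 0.158 2.973
v 0.579 0.248 3.225
v 0.259 0.028 3.469
v 0.141 -0.398 3.59
v 0.28 -0.83 3.533
v 0.611 -1.068 3.323
v 0.979 -0.999 3.06
v 1.213 -0.655 2.865
v -3.239 -0.105 3.357
v -3.009 0.16 3.843
v -2.951 -0.93 4.41
v -3.181 -1.195 3.923
v -3.467 0.141 3.854
v -3.41 -0.949 4.42
v -3.792 -0.022 3.573
v -3.735 -1.112 4.14
v -3.793 -0.233 3.166
v -3.735 -1.324 3.732
v -3.469 -0.37 2.87
v -3.411 -1.46 3.437
v -3.01 -0.351 2.86
v -2.953 -1.441 3.426
v -2.685 -0.188 3.14
v -2.628 -1.278 3.707
v -2.685 0.024 3.548
v -2.627 -1.067 4.114
v -2.047 2.701 -0.563
v -2.386 2.398 0.249
v -1.531 3.701 0.025
v -1.87 3.399 0.837
v -1.15 2.141 -0.397
v -1.489 1.839 0.415
v -0.634 3.142 0.191
v -0.973 2.839 1.003
f 2 1 4
f 2 4 3
f 4 1 5
f 4 5 3
f 5 1 6
f 5 6 3
f 6 1 7
f 6 7 3
f 7 1 8
f 7 8 3
f 8 1 9
f 8 9 3
f 9 1 10
f 9 10 3
f 10 1 11
f 10 11 3
f 11 1 12
f 11 12 3
f 12 1 13
f 12 13 3
f 13 1 14
f 13 14 3
f 14 1 15
f 14 15 3
f 15 1 16
f 15 16 3
f 16 1 2
f 16 2 3
f 18 17 20
f 18 20 19
f 20 17 21
f 20 21 19
f 21 17 22
f 21 22 19
f 22 17 23
f 22 23 19
f 23 17 24
f 23 24 19
f 24 17 25
f 24 25 19
f 25 17 26
f 25 26 19
f 26 17 27
f 26 27 19
f 27 17 18
f 27 18 19
f 29 28 32
f 29 32 30
f 30 32 33
f 30 33 31
f 32 28 34
f 32 34 33
f 33 34 35
f 33 35 31
f 34 28 36
f 34 36 35
f 35 36 37
f 35 37 31
f 36 28 38
f 36 38 37
f 37 38 39
f 37 39 31
f 38 28 40
f 38 40 39
f 39 40 41
f 39 41 31
f 40 28 42
f 40 42 41
f 41 42 43
f 41 43 31
f 42 28 44
f 42 44 43
f 43 44 45
f 43 45 31
f 44 28 29
f 44 29 45
f 45 29 30
f 45 30 31
f 47 49 46
f 50 47 46
f 46 49 48
f 48 50 46
f 47 53 49
f 51 47 50
f 51 53 47
f 49 53 48
f 52 50 48
f 48 53 52
f 52 51 50
f 53 51 52



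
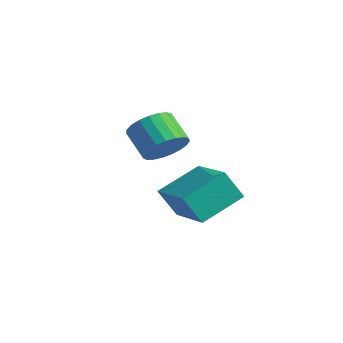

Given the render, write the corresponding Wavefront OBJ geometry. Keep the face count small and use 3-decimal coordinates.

v -2.444 0.379 -2.046
v -1.866 0.349 -1.317
v -2.939 0.392 -0.466
v -3.516 0.421 -1.194
v -1.9 0.73 -1.378
v -2.972 0.772 -0.527
v -2.027 1.05 -1.554
v -3.099 1.092 -0.703
v -2.227 1.253 -1.816
v -3.299 1.296 -0.964
v -2.464 1.306 -2.117
v -3.536 1.348 -1.265
v -2.697 1.198 -2.406
v -3.769 1.241 -1.554
v -2.887 0.949 -2.632
v -3.959 0.991 -1.781
v -3 0.601 -2.757
v -4.072 0.643 -1.906
v -3.017 0.214 -2.759
v -4.089 0.257 -1.908
v -2.935 -0.143 -2.638
v -4.007 -0.101 -1.787
v -2.768 -0.411 -2.415
v -3.84 -0.369 -1.563
v -2.545 -0.542 -2.127
v -3.617 -0.5 -1.276
v -2.304 -0.514 -1.826
v -3.377 -0.472 -0.974
v -2.088 -0.331 -1.562
v -3.16 -0.289 -0.711
v -1.933 -0.026 -1.382
v -3.005 0.016 -0.531
v -0.821 -1.214 -3.102
v 1.182 -1.648 -2.558
v -0.68 0.454 -2.292
v 1.323 0.021 -1.748
v -0.403 -0.701 -4.232
v 1.6 -1.134 -3.688
v -0.262 0.968 -3.422
v 1.741 0.534 -2.878
f 2 1 5
f 2 5 3
f 3 5 6
f 3 6 4
f 5 1 7
f 5 7 6
f 6 7 8
f 6 8 4
f 7 1 9
f 7 9 8
f 8 9 10
f 8 10 4
f 9 1 11
f 9 11 10
f 10 11 12
f 10 12 4
f 11 1 13
f 11 13 12
f 12 13 14
f 12 14 4
f 13 1 15
f 13 15 14
f 14 15 16
f 14 16 4
f 15 1 17
f 15 17 16
f 16 17 18
f 16 18 4
f 17 1 19
f 17 19 18
f 18 19 20
f 18 20 4
f 19 1 21
f 19 21 20
f 20 21 22
f 20 22 4
f 21 1 23
f 21 23 22
f 22 23 24
f 22 24 4
f 23 1 25
f 23 25 24
f 24 25 26
f 24 26 4
f 25 1 27
f 25 27 26
f 26 27 28
f 26 28 4
f 27 1 29
f 27 29 28
f 28 29 30
f 28 30 4
f 29 1 31
f 29 31 30
f 30 31 32
f 30 32 4
f 31 1 2
f 31 2 32
f 32 2 3
f 32 3 4
f 34 36 33
f 37 34 33
f 33 36 35
f 35 37 33
f 34 40 36
f 38 34 37
f 38 40 34
f 36 40 35
f 39 37 35
f 35 40 39
f 39 38 37
f 40 38 39



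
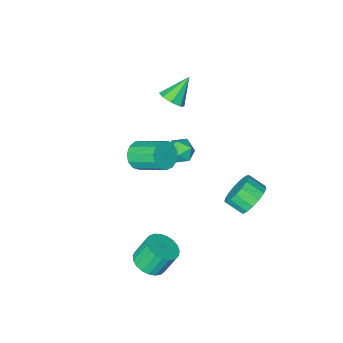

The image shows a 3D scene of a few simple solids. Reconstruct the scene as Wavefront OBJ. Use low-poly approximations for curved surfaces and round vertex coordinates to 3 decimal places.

v -2.743 -1.715 -1.416
v -2.358 -1.431 -0.674
v -1.562 -2.449 -1.746
v -1.177 -2.165 -1.004
v -1.85 -2.735 -0.962
v -2.58 -2.282 -0.758
v -1.34 -1.598 -1.662
v -2.07 -1.145 -1.458
v -1.491 -1.359 -0.825
v -1.807 -2.061 -0.393
v -2.113 -1.819 -2.027
v -2.429 -2.521 -1.595
v -4.127 2.216 -3.039
v -3.587 2.992 -2.537
v -2.994 2.18 -1.92
v -3.533 1.404 -2.421
v -3.998 2.917 -2.24
v -3.404 2.105 -1.623
v -4.438 2.681 -2.127
v -3.845 1.869 -1.51
v -4.807 2.339 -2.222
v -4.214 1.527 -1.605
v -5.02 1.969 -2.504
v -4.427 1.157 -1.887
v -5.029 1.655 -2.909
v -4.435 0.843 -2.292
v -4.83 1.47 -3.343
v -4.237 0.658 -2.726
v -4.471 1.455 -3.708
v -3.878 0.644 -3.091
v -4.033 1.615 -3.919
v -3.439 0.803 -3.302
v -3.616 1.913 -3.929
v -3.022 1.101 -3.311
v -3.316 2.28 -3.734
v -2.723 1.468 -3.117
v -3.202 2.632 -3.38
v -2.609 1.82 -2.763
v -3.3 2.889 -2.948
v -2.706 2.077 -2.331
v 1.545 -0.193 1.97
v 2.267 -0.184 2.474
v 1.536 1.322 3.494
v 0.815 1.313 2.99
v 2.359 0.119 2.093
v 1.628 1.625 3.113
v 2.193 0.323 1.673
v 1.462 1.829 2.692
v 1.822 0.363 1.347
v 1.091 1.869 2.367
v 1.362 0.227 1.219
v 0.632 1.733 2.239
v 0.961 -0.042 1.329
v 0.23 1.463 2.349
v 0.746 -0.36 1.643
v 0.015 1.146 2.663
v 0.784 -0.624 2.061
v 0.053 0.881 3.081
v 1.064 -0.752 2.45
v 0.333 0.754 3.47
v 1.497 -0.702 2.686
v 0.766 0.804 3.706
v 1.945 -0.49 2.695
v 1.214 1.016 3.715
v -2.515 -3.854 1.465
v -2.168 -3.265 1.9
v -3.745 -4.066 2.735
v -2.603 -3.05 1.514
v -2.987 -3.306 1.1
v -3.094 -3.883 0.9
v -2.863 -4.443 1.031
v -2.427 -4.658 1.416
v -2.044 -4.402 1.831
v -1.936 -3.825 2.031
v 2.788 3.023 -3.941
v 3.304 3.854 -3.871
v 2.648 4.147 -2.51
v 2.132 3.317 -2.579
v 2.966 3.979 -4.061
v 2.31 4.273 -2.7
v 2.597 3.94 -4.23
v 1.941 4.233 -2.869
v 2.262 3.742 -4.35
v 1.605 4.035 -2.988
v 2.017 3.419 -4.398
v 1.361 3.713 -3.036
v 1.906 3.029 -4.367
v 1.249 3.322 -3.006
v 1.947 2.637 -4.263
v 1.291 2.931 -2.901
v 2.134 2.312 -4.103
v 1.477 2.606 -2.741
v 2.434 2.11 -3.915
v 1.777 2.404 -2.553
v 2.795 2.066 -3.731
v 2.138 2.36 -2.369
v 3.155 2.187 -3.584
v 2.498 2.481 -2.222
v 3.451 2.453 -3.498
v 2.795 2.747 -2.137
v 3.633 2.818 -3.489
v 2.977 3.111 -2.127
v 3.669 3.218 -3.558
v 3.013 3.512 -2.196
v 3.553 3.584 -3.693
v 2.896 3.878 -2.332
f 1 12 6
f 1 6 2
f 1 2 8
f 1 8 11
f 1 11 12
f 2 6 10
f 6 12 5
f 12 11 3
f 11 8 7
f 8 2 9
f 4 10 5
f 4 5 3
f 4 3 7
f 4 7 9
f 4 9 10
f 5 10 6
f 3 5 12
f 7 3 11
f 9 7 8
f 10 9 2
f 14 13 17
f 14 17 15
f 15 17 18
f 15 18 16
f 17 13 19
f 17 19 18
f 18 19 20
f 18 20 16
f 19 13 21
f 19 21 20
f 20 21 22
f 20 22 16
f 21 13 23
f 21 23 22
f 22 23 24
f 22 24 16
f 23 13 25
f 23 25 24
f 24 25 26
f 24 26 16
f 25 13 27
f 25 27 26
f 26 27 28
f 26 28 16
f 27 13 29
f 27 29 28
f 28 29 30
f 28 30 16
f 29 13 31
f 29 31 30
f 30 31 32
f 30 32 16
f 31 13 33
f 31 33 32
f 32 33 34
f 32 34 16
f 33 13 35
f 33 35 34
f 34 35 36
f 34 36 16
f 35 13 37
f 35 37 36
f 36 37 38
f 36 38 16
f 37 13 39
f 37 39 38
f 38 39 40
f 38 40 16
f 39 13 14
f 39 14 40
f 40 14 15
f 40 15 16
f 42 41 45
f 42 45 43
f 43 45 46
f 43 46 44
f 45 41 47
f 45 47 46
f 46 47 48
f 46 48 44
f 47 41 49
f 47 49 48
f 48 49 50
f 48 50 44
f 49 41 51
f 49 51 50
f 50 51 52
f 50 52 44
f 51 41 53
f 51 53 52
f 52 53 54
f 52 54 44
f 53 41 55
f 53 55 54
f 54 55 56
f 54 56 44
f 55 41 57
f 55 57 56
f 56 57 58
f 56 58 44
f 57 41 59
f 57 59 58
f 58 59 60
f 58 60 44
f 59 41 61
f 59 61 60
f 60 61 62
f 60 62 44
f 61 41 63
f 61 63 62
f 62 63 64
f 62 64 44
f 63 41 42
f 63 42 64
f 64 42 43
f 64 43 44
f 66 65 68
f 66 68 67
f 68 65 69
f 68 69 67
f 69 65 70
f 69 70 67
f 70 65 71
f 70 71 67
f 71 65 72
f 71 72 67
f 72 65 73
f 72 73 67
f 73 65 74
f 73 74 67
f 74 65 66
f 74 66 67
f 76 75 79
f 76 79 77
f 77 79 80
f 77 80 78
f 79 75 81
f 79 81 80
f 80 81 82
f 80 82 78
f 81 75 83
f 81 83 82
f 82 83 84
f 82 84 78
f 83 75 85
f 83 85 84
f 84 85 86
f 84 86 78
f 85 75 87
f 85 87 86
f 86 87 88
f 86 88 78
f 87 75 89
f 87 89 88
f 88 89 90
f 88 90 78
f 89 75 91
f 89 91 90
f 90 91 92
f 90 92 78
f 91 75 93
f 91 93 92
f 92 93 94
f 92 94 78
f 93 75 95
f 93 95 94
f 94 95 96
f 94 96 78
f 95 75 97
f 95 97 96
f 96 97 98
f 96 98 78
f 97 75 99
f 97 99 98
f 98 99 100
f 98 100 78
f 99 75 101
f 99 101 100
f 100 101 102
f 100 102 78
f 101 75 103
f 101 103 102
f 102 103 104
f 102 104 78
f 103 75 105
f 103 105 104
f 104 105 106
f 104 106 78
f 105 75 76
f 105 76 106
f 106 76 77
f 106 77 78



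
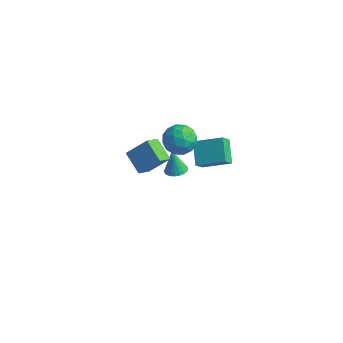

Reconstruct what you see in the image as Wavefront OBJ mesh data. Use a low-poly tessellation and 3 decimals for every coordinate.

v 2.449 0.956 2.823
v 3.059 0.539 3.585
v 1.421 -0.419 2.895
v 2.031 -0.836 3.657
v 1.443 0.025 3.859
v 2.078 0.875 3.815
v 2.402 -0.755 2.665
v 3.037 0.095 2.621
v 3.03 -0.518 3.488
v 2.437 -0.036 4.226
v 2.043 0.156 2.254
v 1.45 0.638 2.992
v 2.844 0.868 3.198
v 1.636 -0.748 3.282
v 1.29 -0.242 3.401
v 1.649 -0.487 3.849
v 2.268 1.065 3.333
v 2.626 0.82 3.781
v 1.676 0.518 3.942
v 1.854 -0.7 2.699
v 2.212 -0.945 3.147
v 2.831 0.607 2.631
v 3.19 0.362 3.079
v 2.804 -0.398 2.538
v 3.186 0.002 3.589
v 2.582 -0.806 3.631
v 2.8 -0.759 3.048
v 3.173 -0.259 3.022
v 2.838 0.285 4.022
v 2.233 -0.523 4.065
v 1.887 -0.017 4.183
v 2.261 0.482 4.157
v 2.821 -0.336 3.965
v 2.247 0.643 2.415
v 1.642 -0.165 2.458
v 2.219 -0.362 2.323
v 2.593 0.137 2.297
v 1.898 0.926 2.849
v 1.294 0.118 2.891
v 1.307 0.379 3.458
v 1.68 0.879 3.432
v 1.659 0.456 2.515
v 1.958 -3.474 3.025
v 0.732 -2.968 3.705
v 1.978 -2.518 2.351
v 0.753 -2.012 3.03
v 2.867 -2.728 4.11
v 1.642 -2.222 4.789
v 2.888 -1.772 3.435
v 1.662 -1.266 4.115
v -0.409 3.488 -4.595
v 0.171 3.087 -4.405
v -0.811 3.652 -3.025
v 0.282 3.35 -4.404
v 0.288 3.633 -4.432
v 0.187 3.894 -4.485
v -0.004 4.094 -4.555
v -0.257 4.201 -4.631
v -0.533 4.199 -4.702
v -0.79 4.089 -4.756
v -0.989 3.888 -4.786
v -1.1 3.625 -4.787
v -1.105 3.342 -4.759
v -1.005 3.081 -4.705
v -0.814 2.882 -4.636
v -0.561 2.775 -4.56
v -0.285 2.776 -4.489
v -0.028 2.886 -4.435
v 3.141 1.02 0.245
v 3.125 0.35 1.027
v 2.258 2.042 1.101
v 2.242 1.372 1.884
v 4.658 1.768 0.916
v 4.642 1.098 1.699
v 3.775 2.79 1.773
v 3.759 2.12 2.555
f 1 38 17
f 38 12 41
f 17 41 6
f 38 41 17
f 1 17 13
f 17 6 18
f 13 18 2
f 17 18 13
f 1 13 22
f 13 2 23
f 22 23 8
f 13 23 22
f 1 22 34
f 22 8 37
f 34 37 11
f 22 37 34
f 1 34 38
f 34 11 42
f 38 42 12
f 34 42 38
f 2 18 29
f 18 6 32
f 29 32 10
f 18 32 29
f 6 41 19
f 41 12 40
f 19 40 5
f 41 40 19
f 12 42 39
f 42 11 35
f 39 35 3
f 42 35 39
f 11 37 36
f 37 8 24
f 36 24 7
f 37 24 36
f 8 23 28
f 23 2 25
f 28 25 9
f 23 25 28
f 4 30 16
f 30 10 31
f 16 31 5
f 30 31 16
f 4 16 14
f 16 5 15
f 14 15 3
f 16 15 14
f 4 14 21
f 14 3 20
f 21 20 7
f 14 20 21
f 4 21 26
f 21 7 27
f 26 27 9
f 21 27 26
f 4 26 30
f 26 9 33
f 30 33 10
f 26 33 30
f 5 31 19
f 31 10 32
f 19 32 6
f 31 32 19
f 3 15 39
f 15 5 40
f 39 40 12
f 15 40 39
f 7 20 36
f 20 3 35
f 36 35 11
f 20 35 36
f 9 27 28
f 27 7 24
f 28 24 8
f 27 24 28
f 10 33 29
f 33 9 25
f 29 25 2
f 33 25 29
f 44 46 43
f 47 44 43
f 43 46 45
f 45 47 43
f 44 50 46
f 48 44 47
f 48 50 44
f 46 50 45
f 49 47 45
f 45 50 49
f 49 48 47
f 50 48 49
f 52 51 54
f 52 54 53
f 54 51 55
f 54 55 53
f 55 51 56
f 55 56 53
f 56 51 57
f 56 57 53
f 57 51 58
f 57 58 53
f 58 51 59
f 58 59 53
f 59 51 60
f 59 60 53
f 60 51 61
f 60 61 53
f 61 51 62
f 61 62 53
f 62 51 63
f 62 63 53
f 63 51 64
f 63 64 53
f 64 51 65
f 64 65 53
f 65 51 66
f 65 66 53
f 66 51 67
f 66 67 53
f 67 51 68
f 67 68 53
f 68 51 52
f 68 52 53
f 70 72 69
f 73 70 69
f 69 72 71
f 71 73 69
f 70 76 72
f 74 70 73
f 74 76 70
f 72 76 71
f 75 73 71
f 71 76 75
f 75 74 73
f 76 74 75



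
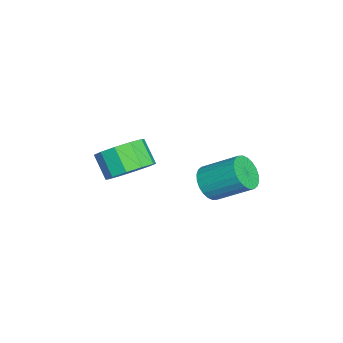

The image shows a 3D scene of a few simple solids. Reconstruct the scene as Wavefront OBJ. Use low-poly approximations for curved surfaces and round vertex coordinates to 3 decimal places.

v 2.842 0.308 0.349
v 3.276 0.657 -0.293
v 3.592 2.142 0.729
v 3.158 1.792 1.371
v 2.969 0.766 -0.356
v 3.285 2.25 0.666
v 2.642 0.804 -0.311
v 2.959 2.289 0.711
v 2.346 0.768 -0.166
v 2.663 2.252 0.856
v 2.126 0.661 0.057
v 2.442 2.146 1.079
v 2.014 0.5 0.325
v 2.331 1.985 1.347
v 2.029 0.31 0.597
v 2.345 1.795 1.619
v 2.167 0.12 0.83
v 2.483 1.605 1.852
v 2.408 -0.042 0.991
v 2.724 1.443 2.013
v 2.715 -0.15 1.054
v 3.031 1.334 2.076
v 3.041 -0.189 1.009
v 3.358 1.296 2.031
v 3.337 -0.152 0.864
v 3.654 1.332 1.886
v 3.558 -0.046 0.641
v 3.874 1.439 1.663
v 3.669 0.115 0.373
v 3.986 1.6 1.395
v 3.655 0.305 0.101
v 3.971 1.79 1.123
v 3.517 0.495 -0.132
v 3.833 1.98 0.89
v 2.016 -2.925 0.212
v 2.86 -3.573 0.491
v 2.127 -4.123 1.428
v 1.284 -3.475 1.148
v 2.902 -3.003 0.859
v 2.17 -3.553 1.796
v 2.606 -2.403 0.98
v 1.873 -2.953 1.916
v 2.085 -2.002 0.807
v 1.352 -2.552 1.743
v 1.537 -1.954 0.407
v 0.804 -2.504 1.343
v 1.173 -2.277 -0.068
v 0.44 -2.827 0.869
v 1.13 -2.847 -0.436
v 0.398 -3.397 0.501
v 1.427 -3.447 -0.556
v 0.694 -3.997 0.38
v 1.948 -3.848 -0.383
v 1.215 -4.398 0.553
v 2.496 -3.896 0.017
v 1.763 -4.446 0.953
f 2 1 5
f 2 5 3
f 3 5 6
f 3 6 4
f 5 1 7
f 5 7 6
f 6 7 8
f 6 8 4
f 7 1 9
f 7 9 8
f 8 9 10
f 8 10 4
f 9 1 11
f 9 11 10
f 10 11 12
f 10 12 4
f 11 1 13
f 11 13 12
f 12 13 14
f 12 14 4
f 13 1 15
f 13 15 14
f 14 15 16
f 14 16 4
f 15 1 17
f 15 17 16
f 16 17 18
f 16 18 4
f 17 1 19
f 17 19 18
f 18 19 20
f 18 20 4
f 19 1 21
f 19 21 20
f 20 21 22
f 20 22 4
f 21 1 23
f 21 23 22
f 22 23 24
f 22 24 4
f 23 1 25
f 23 25 24
f 24 25 26
f 24 26 4
f 25 1 27
f 25 27 26
f 26 27 28
f 26 28 4
f 27 1 29
f 27 29 28
f 28 29 30
f 28 30 4
f 29 1 31
f 29 31 30
f 30 31 32
f 30 32 4
f 31 1 33
f 31 33 32
f 32 33 34
f 32 34 4
f 33 1 2
f 33 2 34
f 34 2 3
f 34 3 4
f 36 35 39
f 36 39 37
f 37 39 40
f 37 40 38
f 39 35 41
f 39 41 40
f 40 41 42
f 40 42 38
f 41 35 43
f 41 43 42
f 42 43 44
f 42 44 38
f 43 35 45
f 43 45 44
f 44 45 46
f 44 46 38
f 45 35 47
f 45 47 46
f 46 47 48
f 46 48 38
f 47 35 49
f 47 49 48
f 48 49 50
f 48 50 38
f 49 35 51
f 49 51 50
f 50 51 52
f 50 52 38
f 51 35 53
f 51 53 52
f 52 53 54
f 52 54 38
f 53 35 55
f 53 55 54
f 54 55 56
f 54 56 38
f 55 35 36
f 55 36 56
f 56 36 37
f 56 37 38



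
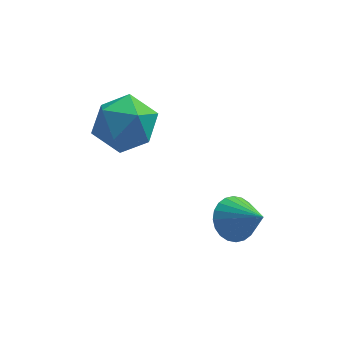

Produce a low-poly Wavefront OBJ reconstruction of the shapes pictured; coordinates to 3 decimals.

v -0.305 4.563 1.858
v 0.36 3.799 2.269
v -1.62 3.381 1.791
v -0.955 2.617 2.202
v -1.282 3.452 2.828
v -0.47 4.182 2.87
v -0.79 2.998 1.19
v 0.022 3.728 1.232
v 0.06 2.832 1.857
v -0.244 3.112 2.869
v -1.016 4.068 1.191
v -1.32 4.348 2.203
v 2.555 1.92 -1.117
v 3.021 2.543 -0.98
v 3.325 1.14 -0.183
v 2.802 2.584 -0.766
v 2.546 2.523 -0.606
v 2.291 2.37 -0.524
v 2.077 2.149 -0.531
v 1.935 1.893 -0.628
v 1.888 1.641 -0.8
v 1.942 1.432 -1.019
v 2.089 1.297 -1.254
v 2.308 1.257 -1.467
v 2.564 1.318 -1.628
v 2.819 1.47 -1.71
v 3.033 1.691 -1.703
v 3.175 1.947 -1.606
v 3.223 2.199 -1.434
v 3.168 2.408 -1.215
f 1 12 6
f 1 6 2
f 1 2 8
f 1 8 11
f 1 11 12
f 2 6 10
f 6 12 5
f 12 11 3
f 11 8 7
f 8 2 9
f 4 10 5
f 4 5 3
f 4 3 7
f 4 7 9
f 4 9 10
f 5 10 6
f 3 5 12
f 7 3 11
f 9 7 8
f 10 9 2
f 14 13 16
f 14 16 15
f 16 13 17
f 16 17 15
f 17 13 18
f 17 18 15
f 18 13 19
f 18 19 15
f 19 13 20
f 19 20 15
f 20 13 21
f 20 21 15
f 21 13 22
f 21 22 15
f 22 13 23
f 22 23 15
f 23 13 24
f 23 24 15
f 24 13 25
f 24 25 15
f 25 13 26
f 25 26 15
f 26 13 27
f 26 27 15
f 27 13 28
f 27 28 15
f 28 13 29
f 28 29 15
f 29 13 30
f 29 30 15
f 30 13 14
f 30 14 15



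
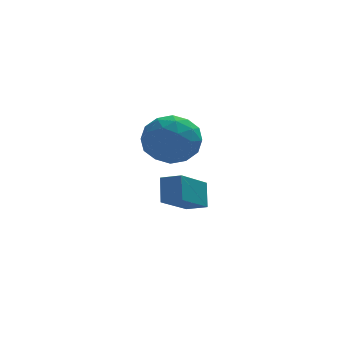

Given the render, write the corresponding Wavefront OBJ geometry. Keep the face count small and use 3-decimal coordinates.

v -2.577 -0.035 2.25
v -1.446 -0.006 2.81
v -2.494 -2.074 2.19
v -1.363 -2.045 2.75
v -2.396 -1.716 3.396
v -2.448 -0.455 3.433
v -1.492 -1.625 1.567
v -1.544 -0.364 1.604
v -0.776 -0.988 2.388
v -1.335 -1.044 3.518
v -2.605 -1.036 1.482
v -3.164 -1.092 2.612
v -2.019 0.158 2.535
v -1.921 -2.238 2.465
v -2.528 -2.045 2.844
v -1.864 -2.028 3.173
v -2.607 -0.106 2.901
v -1.943 -0.088 3.231
v -2.501 -1.093 3.575
v -1.997 -1.992 1.769
v -1.333 -1.974 2.099
v -2.076 -0.052 1.827
v -1.412 -0.035 2.156
v -1.439 -0.987 1.425
v -0.961 -0.402 2.617
v -0.912 -1.6 2.581
v -0.988 -1.353 1.886
v -1.018 -0.612 1.908
v -1.289 -0.435 3.281
v -1.24 -1.633 3.245
v -1.847 -1.44 3.625
v -1.877 -0.699 3.647
v -0.895 -1.012 3.033
v -2.7 -0.447 1.755
v -2.651 -1.645 1.719
v -2.063 -1.381 1.353
v -2.093 -0.64 1.375
v -3.028 -0.48 2.419
v -2.979 -1.678 2.383
v -2.922 -1.468 3.092
v -2.952 -0.727 3.114
v -3.045 -1.068 1.967
v -1.283 0.852 -1.612
v -1.203 1.596 -0.549
v -2.082 1.344 -1.896
v -2.002 2.088 -0.833
v -0.038 2.252 -2.687
v 0.042 2.996 -1.624
v -0.837 2.744 -2.971
v -0.757 3.488 -1.908
f 1 38 17
f 38 12 41
f 17 41 6
f 38 41 17
f 1 17 13
f 17 6 18
f 13 18 2
f 17 18 13
f 1 13 22
f 13 2 23
f 22 23 8
f 13 23 22
f 1 22 34
f 22 8 37
f 34 37 11
f 22 37 34
f 1 34 38
f 34 11 42
f 38 42 12
f 34 42 38
f 2 18 29
f 18 6 32
f 29 32 10
f 18 32 29
f 6 41 19
f 41 12 40
f 19 40 5
f 41 40 19
f 12 42 39
f 42 11 35
f 39 35 3
f 42 35 39
f 11 37 36
f 37 8 24
f 36 24 7
f 37 24 36
f 8 23 28
f 23 2 25
f 28 25 9
f 23 25 28
f 4 30 16
f 30 10 31
f 16 31 5
f 30 31 16
f 4 16 14
f 16 5 15
f 14 15 3
f 16 15 14
f 4 14 21
f 14 3 20
f 21 20 7
f 14 20 21
f 4 21 26
f 21 7 27
f 26 27 9
f 21 27 26
f 4 26 30
f 26 9 33
f 30 33 10
f 26 33 30
f 5 31 19
f 31 10 32
f 19 32 6
f 31 32 19
f 3 15 39
f 15 5 40
f 39 40 12
f 15 40 39
f 7 20 36
f 20 3 35
f 36 35 11
f 20 35 36
f 9 27 28
f 27 7 24
f 28 24 8
f 27 24 28
f 10 33 29
f 33 9 25
f 29 25 2
f 33 25 29
f 44 46 43
f 47 44 43
f 43 46 45
f 45 47 43
f 44 50 46
f 48 44 47
f 48 50 44
f 46 50 45
f 49 47 45
f 45 50 49
f 49 48 47
f 50 48 49



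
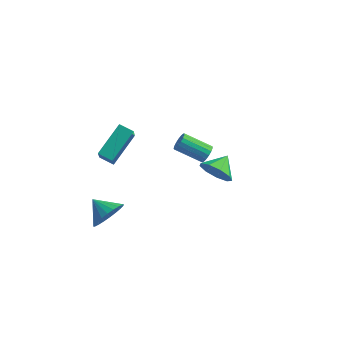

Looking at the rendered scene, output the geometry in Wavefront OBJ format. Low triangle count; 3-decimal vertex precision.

v -3.061 -3.632 -3.974
v -2.458 -3.117 -3.225
v -4.219 -3.188 -3.346
v -2.502 -2.814 -3.52
v -2.63 -2.635 -3.884
v -2.824 -2.607 -4.261
v -3.054 -2.736 -4.595
v -3.285 -3.001 -4.834
v -3.482 -3.362 -4.942
v -3.615 -3.764 -4.903
v -3.663 -4.146 -4.722
v -3.62 -4.45 -4.428
v -3.491 -4.629 -4.064
v -3.297 -4.656 -3.686
v -3.067 -4.527 -3.353
v -2.836 -4.262 -3.113
v -2.64 -3.901 -3.005
v -2.507 -3.499 -3.044
v -2.903 -5.081 3.064
v -2.436 -3.309 4.17
v -3.251 -4.173 1.756
v -2.784 -2.401 2.861
v -2.056 -5.139 2.799
v -1.589 -3.367 3.904
v -2.404 -4.231 1.49
v -1.937 -2.459 2.596
v 0.667 1.646 -1.861
v 0.957 1.513 -1.353
v -0.637 1.262 -0.51
v -0.927 1.394 -1.019
v 0.919 1.798 -1.339
v -0.674 1.546 -0.496
v 0.824 2.047 -1.444
v -0.769 1.796 -0.601
v 0.693 2.205 -1.646
v -0.901 1.953 -0.803
v 0.555 2.234 -1.896
v -1.038 1.983 -1.053
v 0.444 2.129 -2.139
v -1.15 1.877 -1.296
v 0.383 1.913 -2.318
v -1.21 1.661 -1.475
v 0.387 1.635 -2.392
v -1.206 1.384 -1.549
v 0.456 1.361 -2.345
v -1.138 1.109 -1.502
v 0.572 1.151 -2.187
v -1.021 0.899 -1.344
v 0.711 1.055 -1.955
v -0.883 0.803 -1.112
v 0.839 1.094 -1.701
v -0.755 0.842 -0.858
v 0.927 1.259 -1.484
v -0.666 1.008 -0.641
v 3.37 -4.232 2.985
v 3.795 -4.682 3.758
v 3.61 -3.128 3.495
v 4.257 -4.561 3.278
v 4.303 -4.286 2.661
v 3.913 -3.986 2.195
v 3.269 -3.802 2.099
v 2.672 -3.819 2.418
v 2.401 -4.029 3.002
v 2.584 -4.335 3.578
v 3.134 -4.592 3.877
f 2 1 4
f 2 4 3
f 4 1 5
f 4 5 3
f 5 1 6
f 5 6 3
f 6 1 7
f 6 7 3
f 7 1 8
f 7 8 3
f 8 1 9
f 8 9 3
f 9 1 10
f 9 10 3
f 10 1 11
f 10 11 3
f 11 1 12
f 11 12 3
f 12 1 13
f 12 13 3
f 13 1 14
f 13 14 3
f 14 1 15
f 14 15 3
f 15 1 16
f 15 16 3
f 16 1 17
f 16 17 3
f 17 1 18
f 17 18 3
f 18 1 2
f 18 2 3
f 20 22 19
f 23 20 19
f 19 22 21
f 21 23 19
f 20 26 22
f 24 20 23
f 24 26 20
f 22 26 21
f 25 23 21
f 21 26 25
f 25 24 23
f 26 24 25
f 28 27 31
f 28 31 29
f 29 31 32
f 29 32 30
f 31 27 33
f 31 33 32
f 32 33 34
f 32 34 30
f 33 27 35
f 33 35 34
f 34 35 36
f 34 36 30
f 35 27 37
f 35 37 36
f 36 37 38
f 36 38 30
f 37 27 39
f 37 39 38
f 38 39 40
f 38 40 30
f 39 27 41
f 39 41 40
f 40 41 42
f 40 42 30
f 41 27 43
f 41 43 42
f 42 43 44
f 42 44 30
f 43 27 45
f 43 45 44
f 44 45 46
f 44 46 30
f 45 27 47
f 45 47 46
f 46 47 48
f 46 48 30
f 47 27 49
f 47 49 48
f 48 49 50
f 48 50 30
f 49 27 51
f 49 51 50
f 50 51 52
f 50 52 30
f 51 27 53
f 51 53 52
f 52 53 54
f 52 54 30
f 53 27 28
f 53 28 54
f 54 28 29
f 54 29 30
f 56 55 58
f 56 58 57
f 58 55 59
f 58 59 57
f 59 55 60
f 59 60 57
f 60 55 61
f 60 61 57
f 61 55 62
f 61 62 57
f 62 55 63
f 62 63 57
f 63 55 64
f 63 64 57
f 64 55 65
f 64 65 57
f 65 55 56
f 65 56 57



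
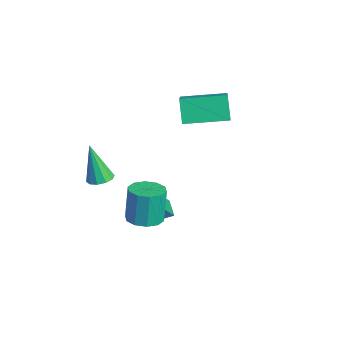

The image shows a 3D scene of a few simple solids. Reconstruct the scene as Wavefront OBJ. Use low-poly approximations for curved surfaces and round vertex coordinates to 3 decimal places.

v -0.276 -0.332 -4.421
v 0.666 -1.27 -2.809
v 0.116 0.935 -3.914
v 1.058 -0.003 -2.301
v 0.462 -0.377 -4.879
v 1.404 -1.315 -3.266
v 0.854 0.89 -4.371
v 1.796 -0.048 -2.759
v 3.378 -1.454 -1.738
v 4.168 -1.125 -1.648
v 3.871 -0.878 0.048
v 3.082 -1.206 -0.042
v 3.837 -0.726 -1.764
v 3.54 -0.479 -0.068
v 3.33 -0.605 -1.87
v 3.034 -0.358 -0.174
v 2.842 -0.808 -1.926
v 2.545 -0.561 -0.23
v 2.559 -1.258 -1.91
v 2.262 -1.01 -0.214
v 2.589 -1.782 -1.828
v 2.292 -1.535 -0.132
v 2.92 -2.181 -1.712
v 2.623 -1.934 -0.016
v 3.426 -2.302 -1.606
v 3.13 -2.055 0.09
v 3.915 -2.099 -1.55
v 3.618 -1.852 0.146
v 4.198 -1.65 -1.566
v 3.901 -1.402 0.13
v -1.913 2.391 -0.182
v -2.691 2.548 0.971
v -1.201 4.452 0.017
v -1.979 4.61 1.171
v -0.421 1.77 0.909
v -1.199 1.928 2.063
v 0.291 3.832 1.109
v -0.487 3.989 2.262
v -2.731 -1.427 -3.829
v -2.249 -0.991 -3.629
v -3.309 -1.733 -1.771
v -2.602 -0.773 -3.696
v -3.004 -0.805 -3.814
v -3.302 -1.074 -3.937
v -3.381 -1.479 -4.02
v -3.212 -1.863 -4.029
v -2.859 -2.081 -3.963
v -2.457 -2.049 -3.845
v -2.159 -1.78 -3.721
v -2.08 -1.375 -3.639
f 2 4 1
f 5 2 1
f 1 4 3
f 3 5 1
f 2 8 4
f 6 2 5
f 6 8 2
f 4 8 3
f 7 5 3
f 3 8 7
f 7 6 5
f 8 6 7
f 10 9 13
f 10 13 11
f 11 13 14
f 11 14 12
f 13 9 15
f 13 15 14
f 14 15 16
f 14 16 12
f 15 9 17
f 15 17 16
f 16 17 18
f 16 18 12
f 17 9 19
f 17 19 18
f 18 19 20
f 18 20 12
f 19 9 21
f 19 21 20
f 20 21 22
f 20 22 12
f 21 9 23
f 21 23 22
f 22 23 24
f 22 24 12
f 23 9 25
f 23 25 24
f 24 25 26
f 24 26 12
f 25 9 27
f 25 27 26
f 26 27 28
f 26 28 12
f 27 9 29
f 27 29 28
f 28 29 30
f 28 30 12
f 29 9 10
f 29 10 30
f 30 10 11
f 30 11 12
f 32 34 31
f 35 32 31
f 31 34 33
f 33 35 31
f 32 38 34
f 36 32 35
f 36 38 32
f 34 38 33
f 37 35 33
f 33 38 37
f 37 36 35
f 38 36 37
f 40 39 42
f 40 42 41
f 42 39 43
f 42 43 41
f 43 39 44
f 43 44 41
f 44 39 45
f 44 45 41
f 45 39 46
f 45 46 41
f 46 39 47
f 46 47 41
f 47 39 48
f 47 48 41
f 48 39 49
f 48 49 41
f 49 39 50
f 49 50 41
f 50 39 40
f 50 40 41

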